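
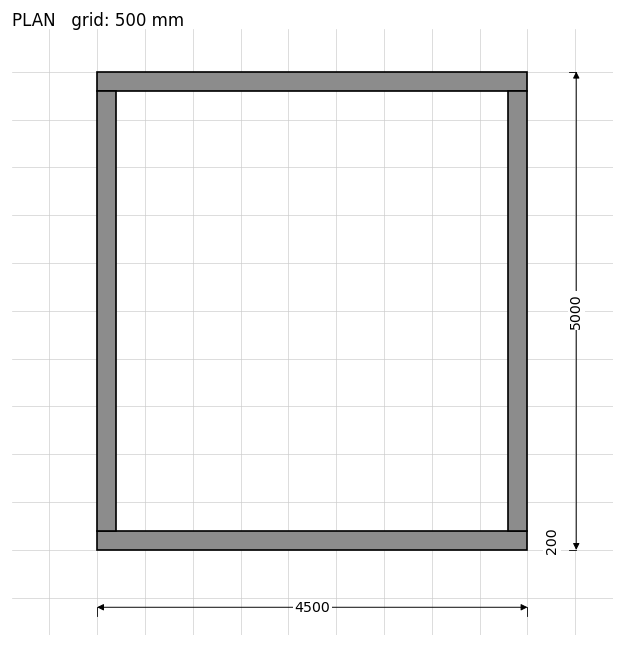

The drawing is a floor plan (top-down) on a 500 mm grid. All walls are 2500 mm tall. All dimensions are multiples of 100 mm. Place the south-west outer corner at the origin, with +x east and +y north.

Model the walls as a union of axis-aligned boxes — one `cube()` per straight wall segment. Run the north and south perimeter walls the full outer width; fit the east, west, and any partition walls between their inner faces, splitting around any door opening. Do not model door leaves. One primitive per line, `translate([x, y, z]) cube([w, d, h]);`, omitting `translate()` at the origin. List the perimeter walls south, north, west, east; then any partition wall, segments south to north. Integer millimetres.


cube([4500, 200, 2500]);
translate([0, 4800, 0]) cube([4500, 200, 2500]);
translate([0, 200, 0]) cube([200, 4600, 2500]);
translate([4300, 200, 0]) cube([200, 4600, 2500]);


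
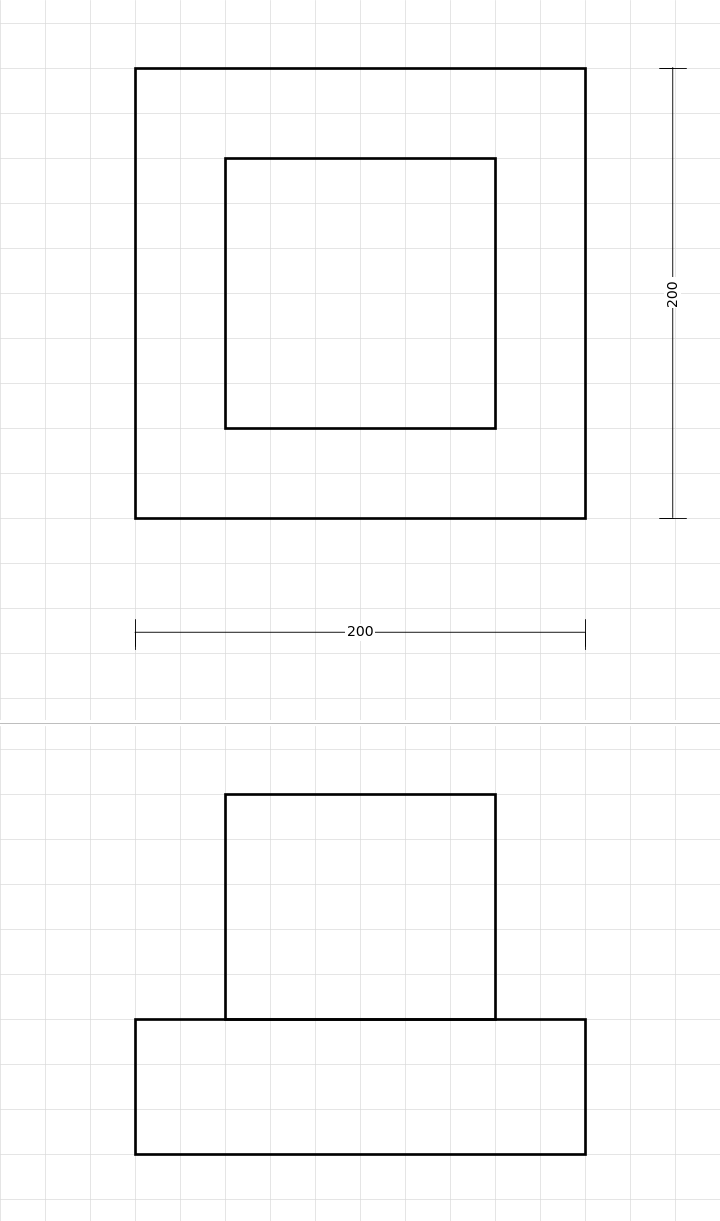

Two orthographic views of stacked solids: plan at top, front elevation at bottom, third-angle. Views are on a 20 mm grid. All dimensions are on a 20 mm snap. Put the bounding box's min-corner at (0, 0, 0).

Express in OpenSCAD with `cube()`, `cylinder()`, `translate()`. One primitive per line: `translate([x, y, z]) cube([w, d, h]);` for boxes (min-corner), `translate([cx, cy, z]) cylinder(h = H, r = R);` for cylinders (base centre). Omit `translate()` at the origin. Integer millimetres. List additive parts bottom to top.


cube([200, 200, 60]);
translate([40, 40, 60]) cube([120, 120, 100]);


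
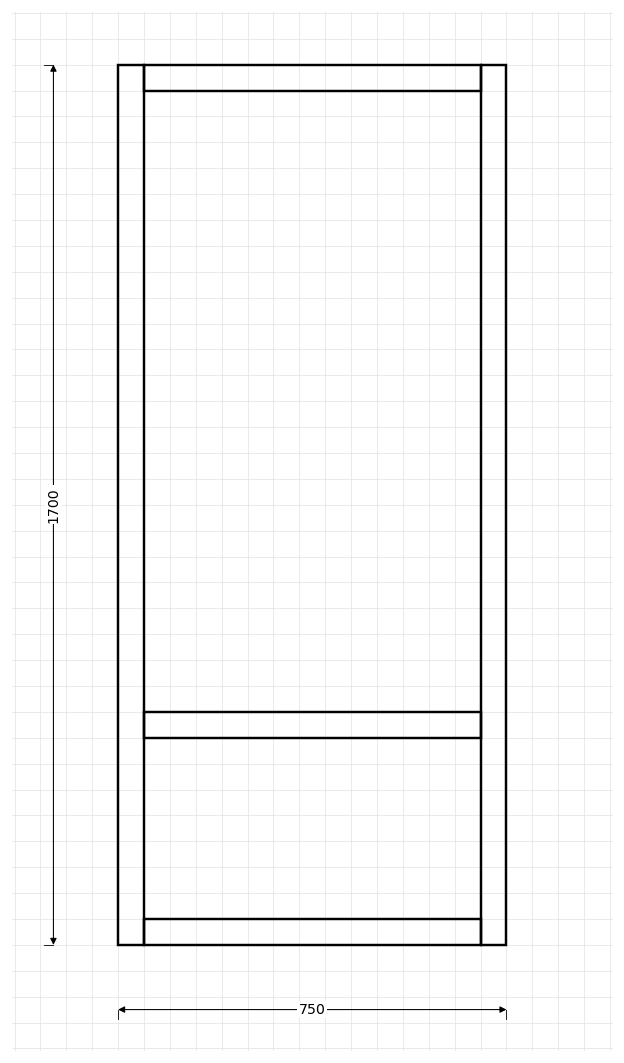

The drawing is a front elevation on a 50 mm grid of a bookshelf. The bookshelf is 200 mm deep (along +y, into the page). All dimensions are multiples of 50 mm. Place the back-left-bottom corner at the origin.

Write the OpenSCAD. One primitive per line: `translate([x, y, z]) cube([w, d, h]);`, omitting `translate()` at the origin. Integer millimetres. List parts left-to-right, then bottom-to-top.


cube([50, 200, 1700]);
translate([50, 0, 0]) cube([650, 200, 50]);
translate([50, 0, 400]) cube([650, 200, 50]);
translate([50, 0, 1650]) cube([650, 200, 50]);
translate([700, 0, 0]) cube([50, 200, 1700]);


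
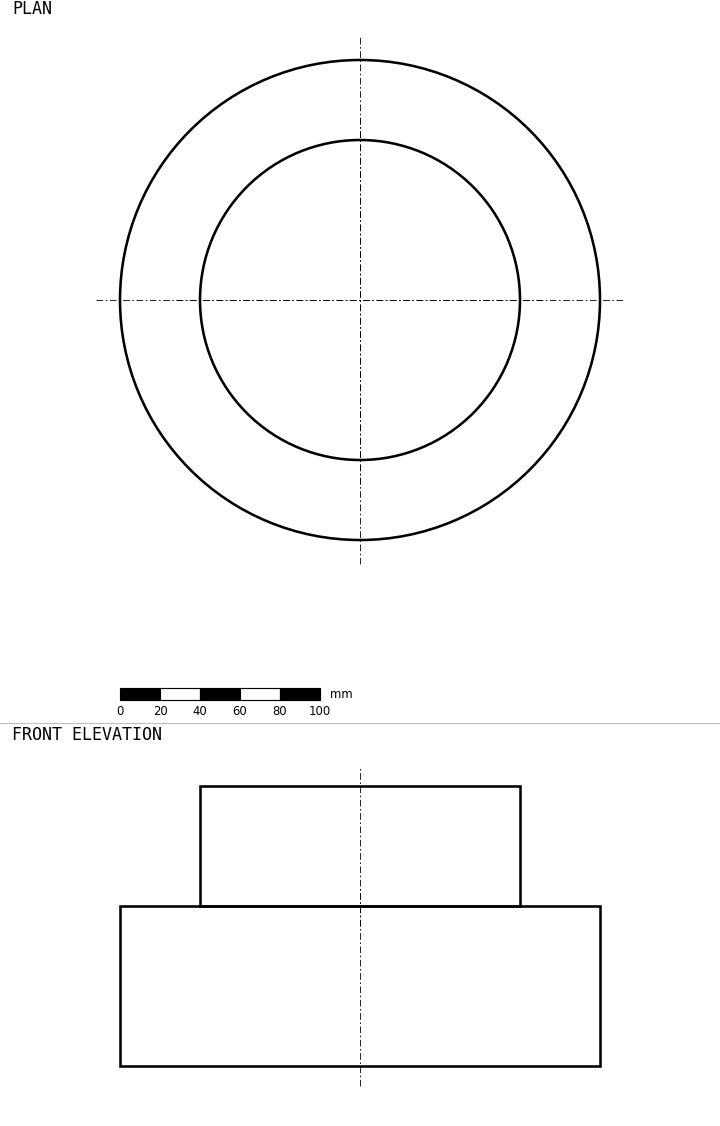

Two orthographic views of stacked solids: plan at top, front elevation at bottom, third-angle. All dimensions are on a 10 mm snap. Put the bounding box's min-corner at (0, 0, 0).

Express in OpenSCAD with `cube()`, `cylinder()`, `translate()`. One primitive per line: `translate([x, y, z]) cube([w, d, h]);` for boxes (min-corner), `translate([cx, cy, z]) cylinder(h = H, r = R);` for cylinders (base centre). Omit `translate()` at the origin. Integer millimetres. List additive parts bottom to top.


translate([120, 120, 0]) cylinder(h = 80, r = 120);
translate([120, 120, 80]) cylinder(h = 60, r = 80);


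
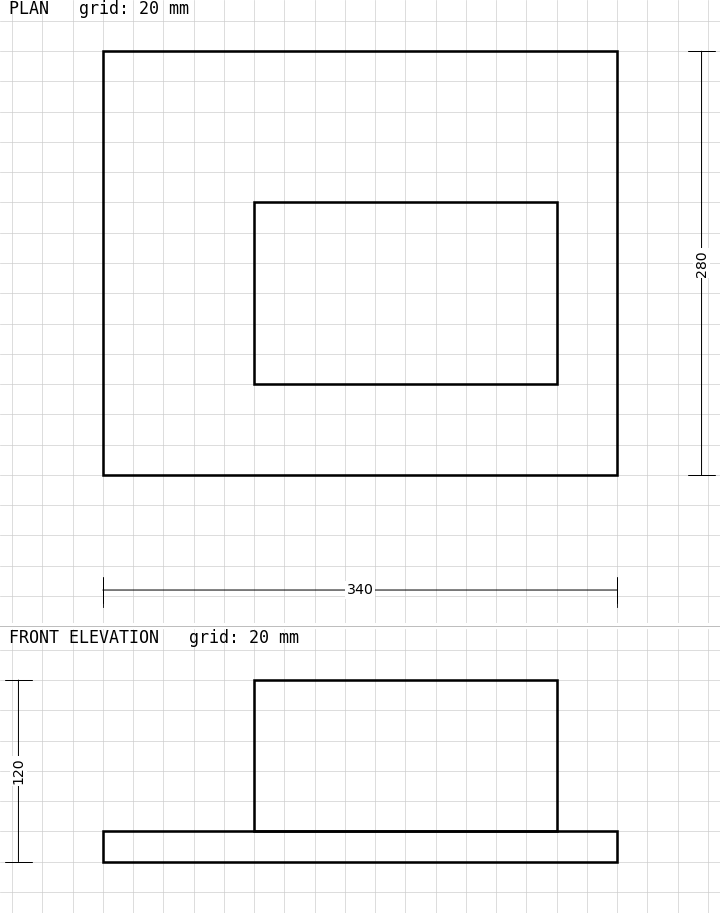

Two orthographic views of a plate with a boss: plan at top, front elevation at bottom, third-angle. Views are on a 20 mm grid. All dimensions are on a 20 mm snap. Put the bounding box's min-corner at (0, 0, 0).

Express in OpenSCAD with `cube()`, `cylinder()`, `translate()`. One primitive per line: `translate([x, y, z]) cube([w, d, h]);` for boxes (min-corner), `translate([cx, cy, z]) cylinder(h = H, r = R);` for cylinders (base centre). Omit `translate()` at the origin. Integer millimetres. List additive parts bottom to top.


cube([340, 280, 20]);
translate([100, 60, 20]) cube([200, 120, 100]);


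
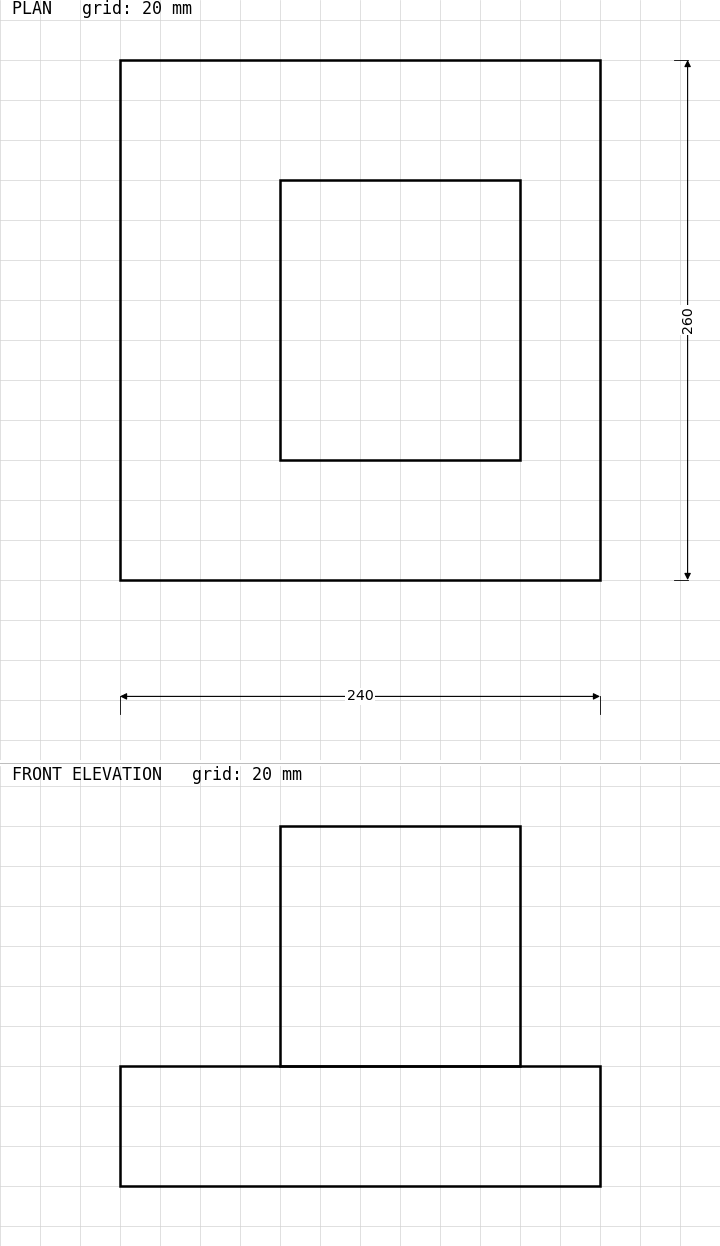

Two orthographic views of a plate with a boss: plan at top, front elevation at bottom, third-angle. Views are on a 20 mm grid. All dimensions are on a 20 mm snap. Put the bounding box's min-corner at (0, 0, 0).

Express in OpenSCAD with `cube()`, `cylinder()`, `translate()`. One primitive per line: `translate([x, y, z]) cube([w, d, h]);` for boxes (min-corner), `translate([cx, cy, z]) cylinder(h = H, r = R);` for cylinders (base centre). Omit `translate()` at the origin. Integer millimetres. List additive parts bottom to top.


cube([240, 260, 60]);
translate([80, 60, 60]) cube([120, 140, 120]);


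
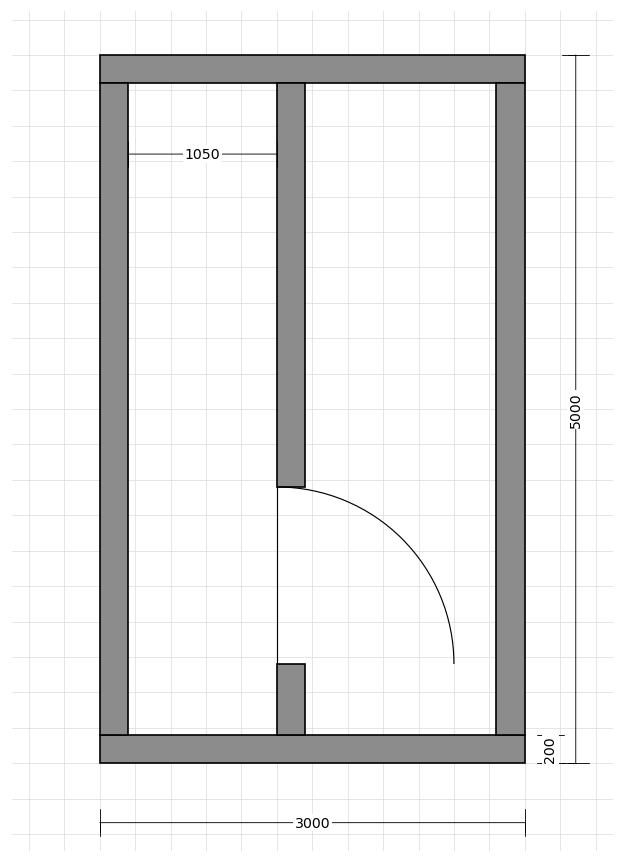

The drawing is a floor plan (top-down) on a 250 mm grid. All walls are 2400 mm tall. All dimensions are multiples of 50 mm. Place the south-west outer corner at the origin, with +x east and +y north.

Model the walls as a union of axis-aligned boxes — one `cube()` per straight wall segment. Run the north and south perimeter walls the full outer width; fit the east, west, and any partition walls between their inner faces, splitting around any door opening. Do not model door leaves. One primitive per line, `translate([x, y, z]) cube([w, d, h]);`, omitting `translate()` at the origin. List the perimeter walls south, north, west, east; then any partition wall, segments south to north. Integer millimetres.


cube([3000, 200, 2400]);
translate([0, 4800, 0]) cube([3000, 200, 2400]);
translate([0, 200, 0]) cube([200, 4600, 2400]);
translate([2800, 200, 0]) cube([200, 4600, 2400]);
translate([1250, 200, 0]) cube([200, 500, 2400]);
translate([1250, 1950, 0]) cube([200, 2850, 2400]);


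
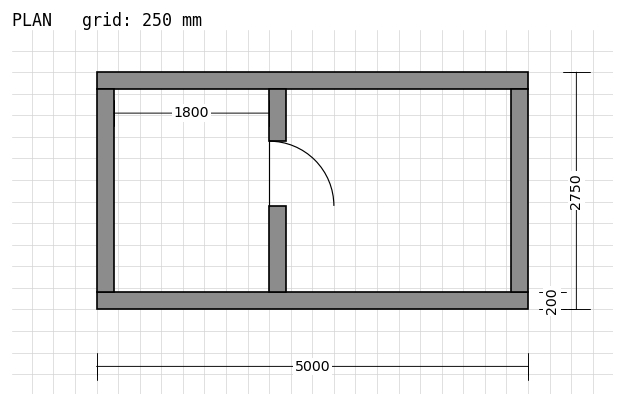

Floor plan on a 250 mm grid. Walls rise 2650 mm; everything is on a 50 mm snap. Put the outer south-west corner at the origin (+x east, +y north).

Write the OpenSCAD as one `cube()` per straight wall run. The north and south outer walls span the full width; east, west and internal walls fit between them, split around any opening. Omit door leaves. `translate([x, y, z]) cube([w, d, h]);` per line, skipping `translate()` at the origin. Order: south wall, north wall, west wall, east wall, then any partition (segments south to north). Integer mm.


cube([5000, 200, 2650]);
translate([0, 2550, 0]) cube([5000, 200, 2650]);
translate([0, 200, 0]) cube([200, 2350, 2650]);
translate([4800, 200, 0]) cube([200, 2350, 2650]);
translate([2000, 200, 0]) cube([200, 1000, 2650]);
translate([2000, 1950, 0]) cube([200, 600, 2650]);


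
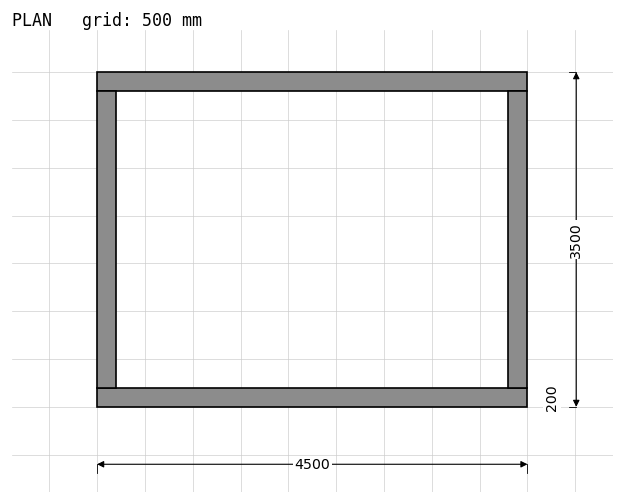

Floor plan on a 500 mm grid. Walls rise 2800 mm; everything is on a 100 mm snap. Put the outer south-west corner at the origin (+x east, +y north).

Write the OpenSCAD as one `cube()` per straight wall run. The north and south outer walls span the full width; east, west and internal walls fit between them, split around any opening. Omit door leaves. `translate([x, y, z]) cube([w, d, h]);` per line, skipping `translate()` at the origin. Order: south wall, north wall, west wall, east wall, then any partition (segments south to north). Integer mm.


cube([4500, 200, 2800]);
translate([0, 3300, 0]) cube([4500, 200, 2800]);
translate([0, 200, 0]) cube([200, 3100, 2800]);
translate([4300, 200, 0]) cube([200, 3100, 2800]);


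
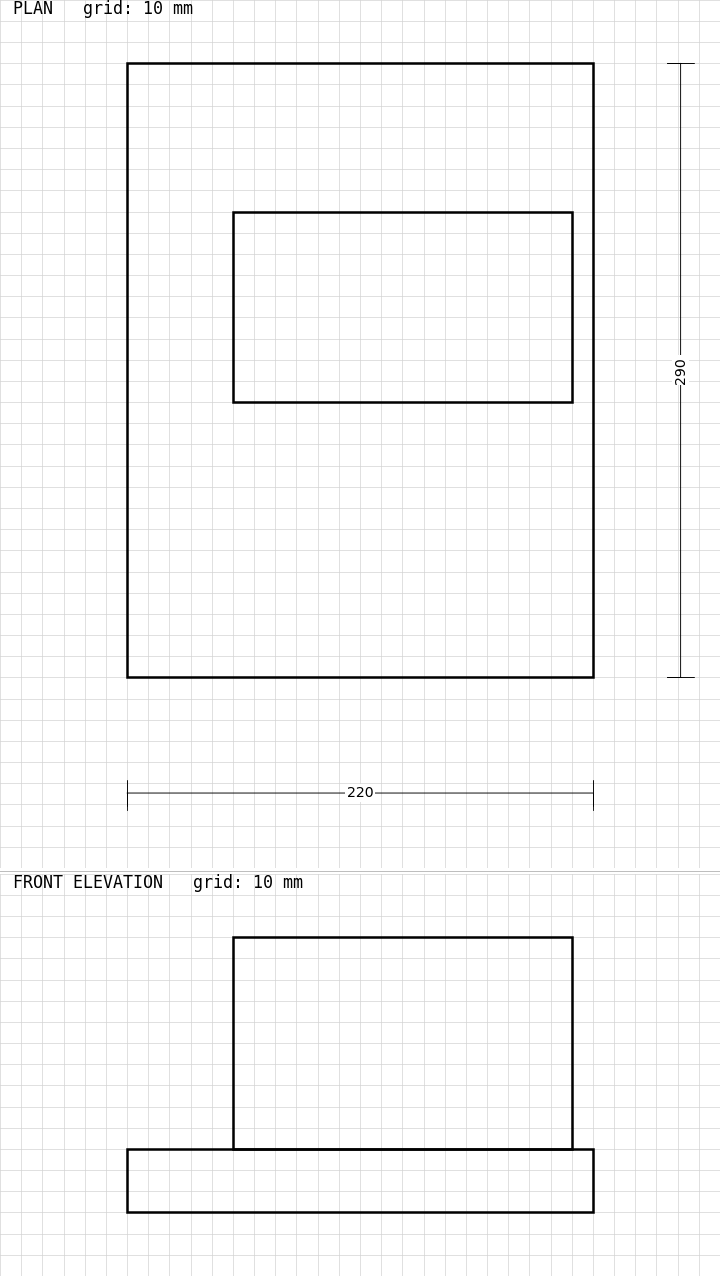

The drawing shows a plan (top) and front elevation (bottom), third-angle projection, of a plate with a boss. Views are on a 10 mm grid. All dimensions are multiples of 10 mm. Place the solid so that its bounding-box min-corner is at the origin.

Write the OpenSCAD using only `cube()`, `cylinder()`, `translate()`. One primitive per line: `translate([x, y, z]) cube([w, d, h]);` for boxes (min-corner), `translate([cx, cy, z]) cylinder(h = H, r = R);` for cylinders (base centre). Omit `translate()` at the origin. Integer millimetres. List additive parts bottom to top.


cube([220, 290, 30]);
translate([50, 130, 30]) cube([160, 90, 100]);


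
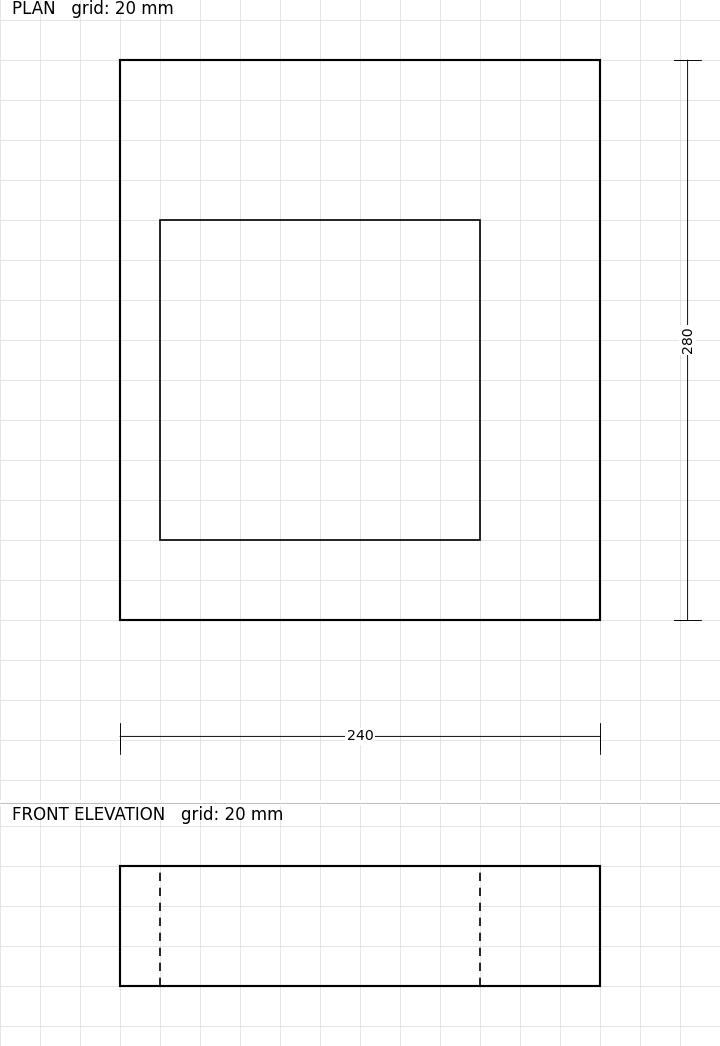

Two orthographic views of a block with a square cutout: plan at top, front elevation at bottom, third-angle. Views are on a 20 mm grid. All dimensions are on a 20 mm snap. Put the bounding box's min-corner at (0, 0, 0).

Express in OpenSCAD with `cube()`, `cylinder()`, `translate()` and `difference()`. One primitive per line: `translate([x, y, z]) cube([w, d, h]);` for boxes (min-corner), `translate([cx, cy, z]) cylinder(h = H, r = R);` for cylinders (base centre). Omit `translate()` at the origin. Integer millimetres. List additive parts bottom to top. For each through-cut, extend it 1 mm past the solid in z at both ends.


difference() {
  cube([240, 280, 60]);
  translate([20, 40, -1]) cube([160, 160, 62]);
}


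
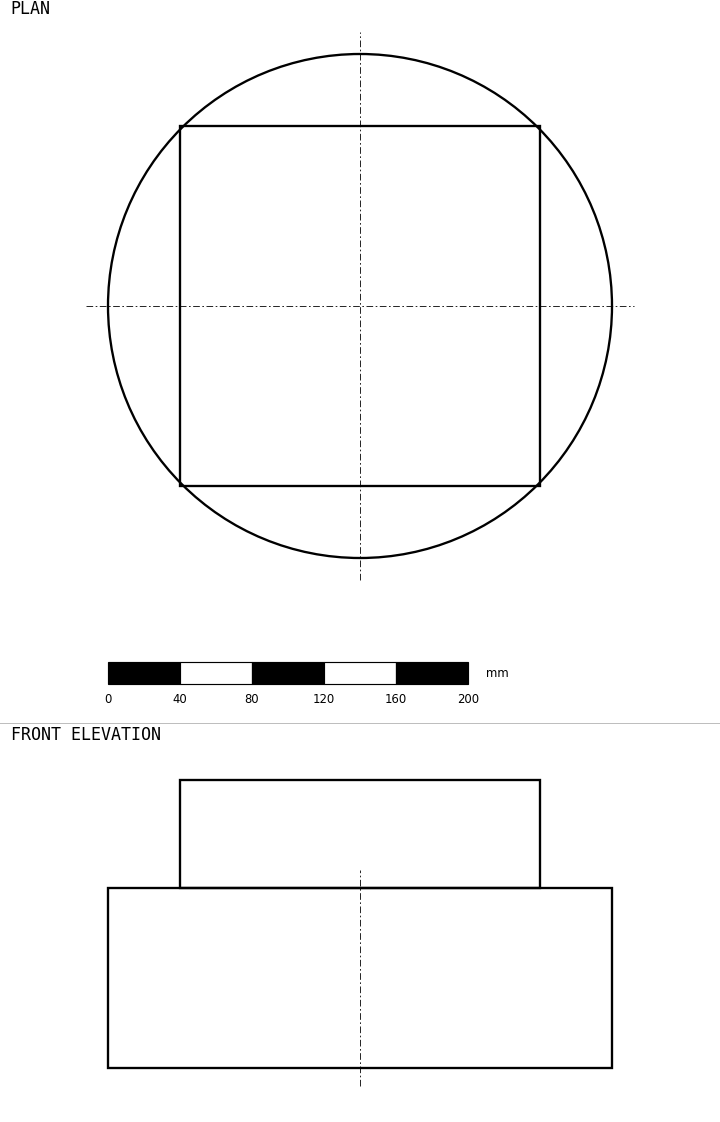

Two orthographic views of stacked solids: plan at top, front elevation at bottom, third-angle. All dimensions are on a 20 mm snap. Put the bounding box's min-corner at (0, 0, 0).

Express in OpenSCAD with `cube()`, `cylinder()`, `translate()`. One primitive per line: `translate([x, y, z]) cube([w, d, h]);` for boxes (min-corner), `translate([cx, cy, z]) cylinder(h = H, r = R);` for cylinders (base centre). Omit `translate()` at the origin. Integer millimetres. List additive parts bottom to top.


translate([140, 140, 0]) cylinder(h = 100, r = 140);
translate([40, 40, 100]) cube([200, 200, 60]);


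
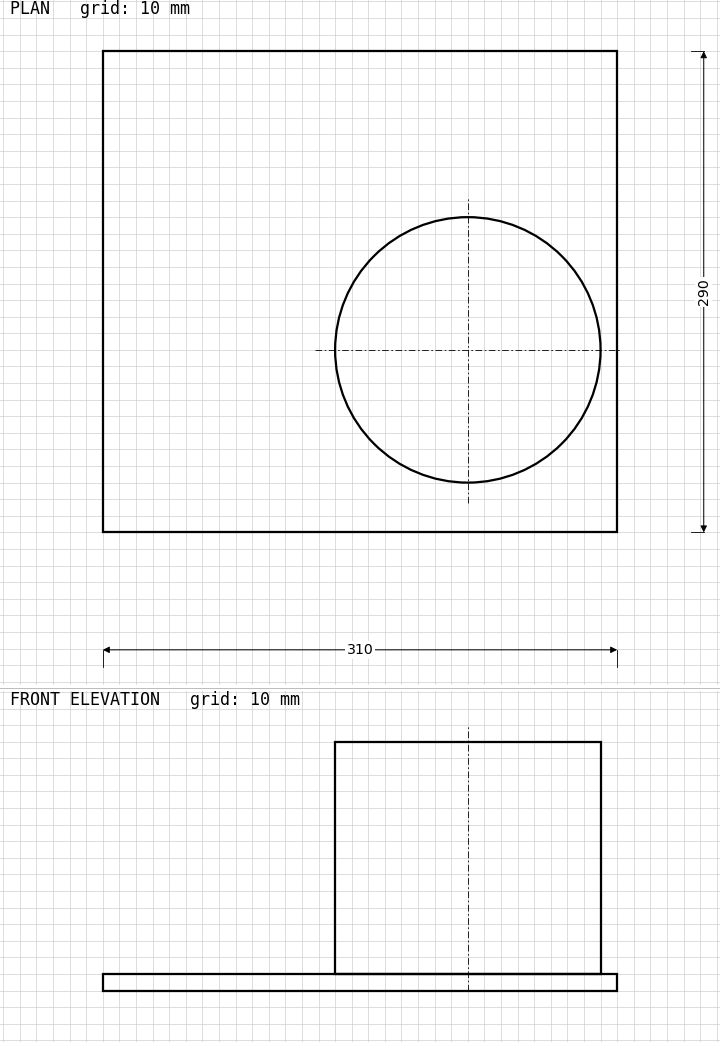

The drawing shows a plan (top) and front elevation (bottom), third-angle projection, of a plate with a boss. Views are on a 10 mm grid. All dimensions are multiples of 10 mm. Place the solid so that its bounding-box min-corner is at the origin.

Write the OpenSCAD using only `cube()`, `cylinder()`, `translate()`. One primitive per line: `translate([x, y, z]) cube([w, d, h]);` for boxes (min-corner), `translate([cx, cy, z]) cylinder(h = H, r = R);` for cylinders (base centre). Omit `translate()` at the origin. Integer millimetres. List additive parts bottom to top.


cube([310, 290, 10]);
translate([220, 110, 10]) cylinder(h = 140, r = 80);


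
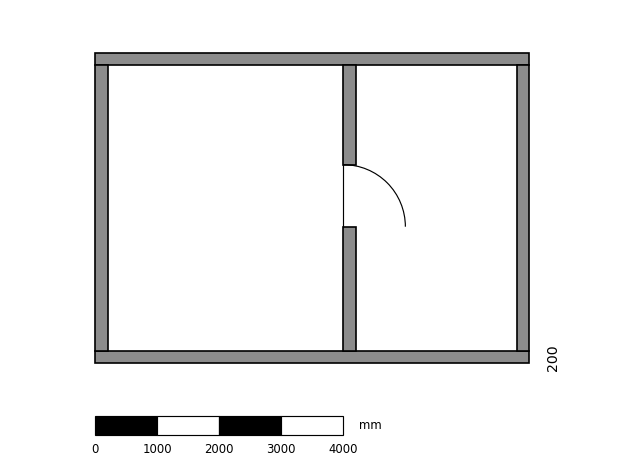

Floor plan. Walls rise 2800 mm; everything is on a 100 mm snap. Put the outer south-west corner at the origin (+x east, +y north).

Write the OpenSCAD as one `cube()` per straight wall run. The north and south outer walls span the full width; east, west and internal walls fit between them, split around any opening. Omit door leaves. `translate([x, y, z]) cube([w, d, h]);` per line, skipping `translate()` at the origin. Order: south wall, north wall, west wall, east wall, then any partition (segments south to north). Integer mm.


cube([7000, 200, 2800]);
translate([0, 4800, 0]) cube([7000, 200, 2800]);
translate([0, 200, 0]) cube([200, 4600, 2800]);
translate([6800, 200, 0]) cube([200, 4600, 2800]);
translate([4000, 200, 0]) cube([200, 2000, 2800]);
translate([4000, 3200, 0]) cube([200, 1600, 2800]);


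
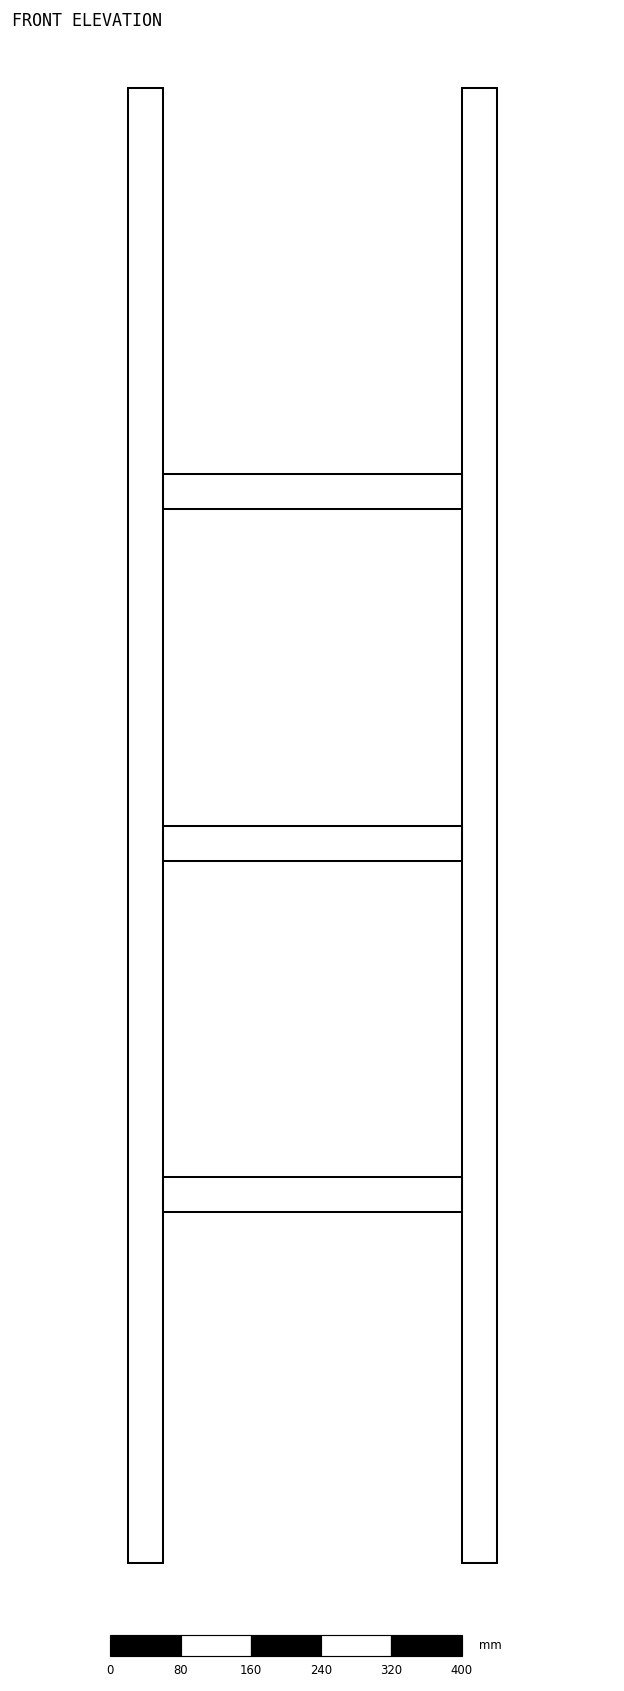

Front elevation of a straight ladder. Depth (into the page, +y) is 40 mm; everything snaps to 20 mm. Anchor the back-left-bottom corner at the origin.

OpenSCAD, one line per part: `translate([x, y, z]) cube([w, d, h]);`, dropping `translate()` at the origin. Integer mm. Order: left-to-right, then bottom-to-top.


cube([40, 40, 1680]);
translate([40, 0, 400]) cube([340, 40, 40]);
translate([40, 0, 800]) cube([340, 40, 40]);
translate([40, 0, 1200]) cube([340, 40, 40]);
translate([380, 0, 0]) cube([40, 40, 1680]);


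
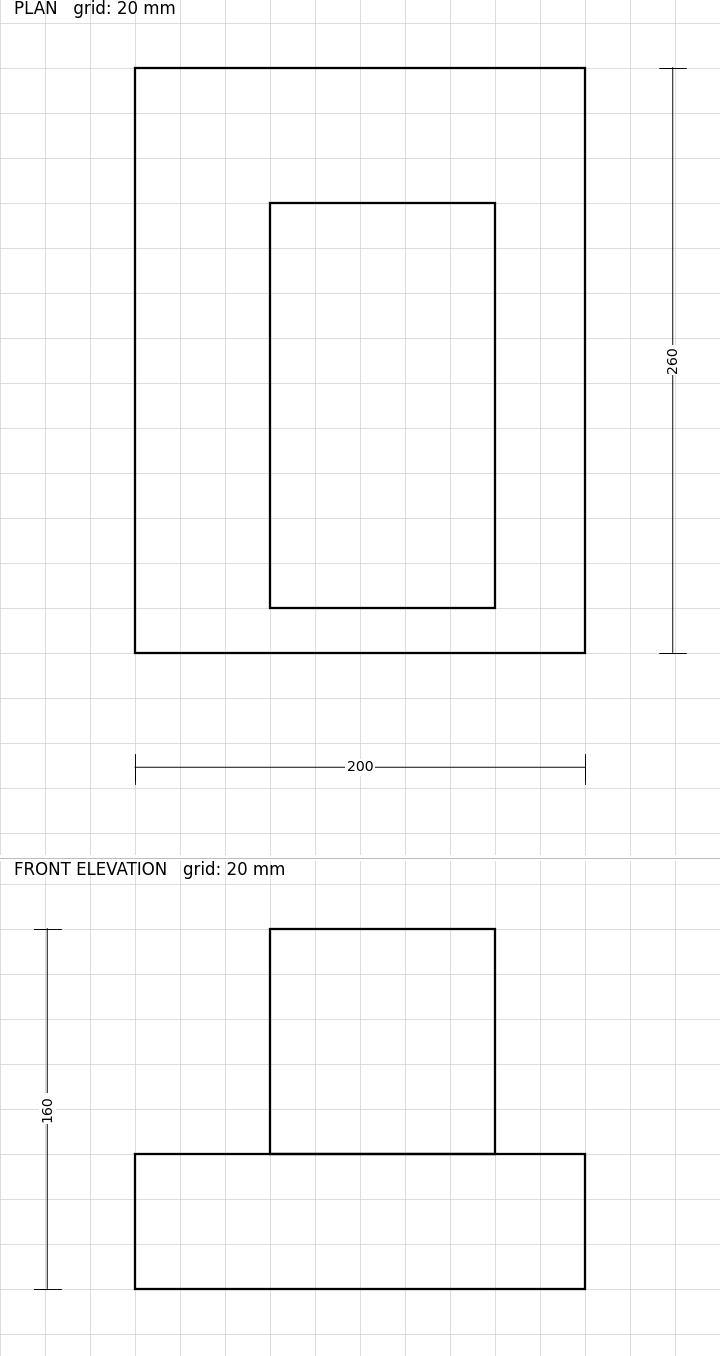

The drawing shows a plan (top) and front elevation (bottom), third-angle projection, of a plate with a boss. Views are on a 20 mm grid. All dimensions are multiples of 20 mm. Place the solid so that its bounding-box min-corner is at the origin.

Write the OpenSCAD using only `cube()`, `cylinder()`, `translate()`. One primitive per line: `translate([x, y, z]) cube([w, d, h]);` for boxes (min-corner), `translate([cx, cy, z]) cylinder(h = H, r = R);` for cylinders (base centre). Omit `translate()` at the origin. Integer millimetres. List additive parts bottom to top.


cube([200, 260, 60]);
translate([60, 20, 60]) cube([100, 180, 100]);


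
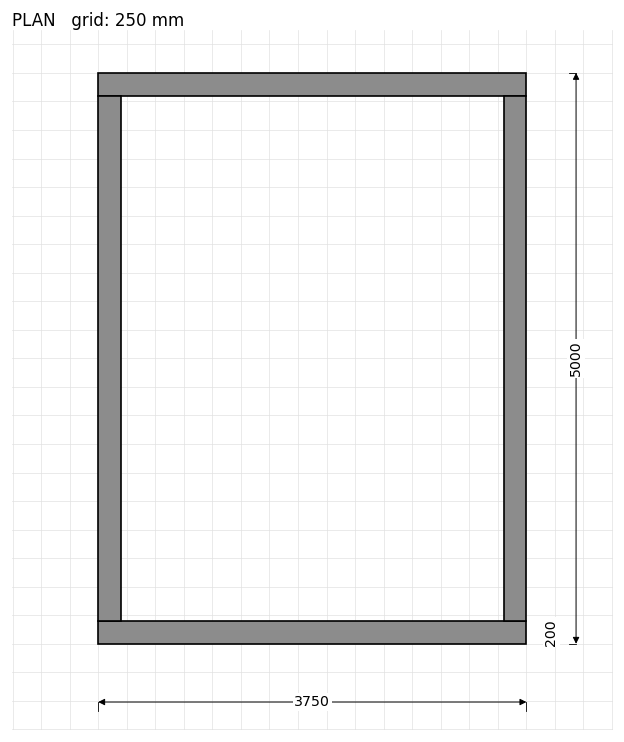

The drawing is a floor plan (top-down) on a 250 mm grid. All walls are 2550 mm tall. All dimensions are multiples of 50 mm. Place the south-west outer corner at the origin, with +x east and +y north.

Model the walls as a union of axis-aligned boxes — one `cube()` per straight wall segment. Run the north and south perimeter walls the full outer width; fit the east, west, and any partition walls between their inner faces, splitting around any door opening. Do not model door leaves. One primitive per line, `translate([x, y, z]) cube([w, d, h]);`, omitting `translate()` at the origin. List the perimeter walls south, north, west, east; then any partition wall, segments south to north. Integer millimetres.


cube([3750, 200, 2550]);
translate([0, 4800, 0]) cube([3750, 200, 2550]);
translate([0, 200, 0]) cube([200, 4600, 2550]);
translate([3550, 200, 0]) cube([200, 4600, 2550]);


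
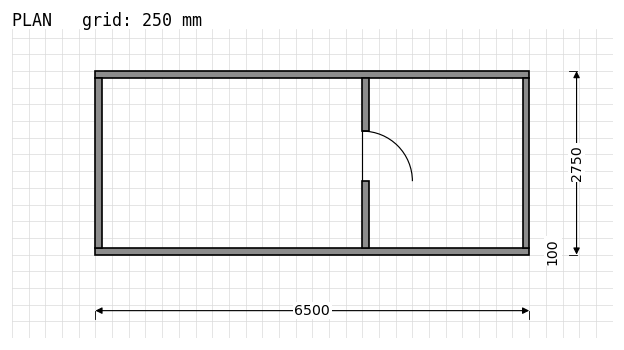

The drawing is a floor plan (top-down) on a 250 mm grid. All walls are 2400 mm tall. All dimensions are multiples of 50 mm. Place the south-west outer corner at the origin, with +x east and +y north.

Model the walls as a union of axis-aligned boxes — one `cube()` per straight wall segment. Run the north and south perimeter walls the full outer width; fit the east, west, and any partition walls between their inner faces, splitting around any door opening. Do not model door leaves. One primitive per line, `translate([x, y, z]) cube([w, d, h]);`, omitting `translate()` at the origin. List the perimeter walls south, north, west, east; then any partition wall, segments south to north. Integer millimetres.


cube([6500, 100, 2400]);
translate([0, 2650, 0]) cube([6500, 100, 2400]);
translate([0, 100, 0]) cube([100, 2550, 2400]);
translate([6400, 100, 0]) cube([100, 2550, 2400]);
translate([4000, 100, 0]) cube([100, 1000, 2400]);
translate([4000, 1850, 0]) cube([100, 800, 2400]);


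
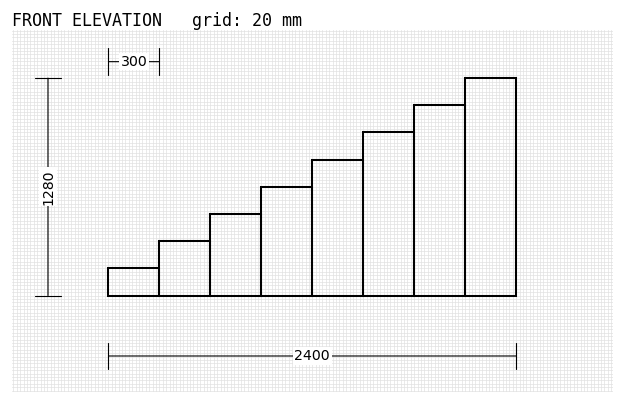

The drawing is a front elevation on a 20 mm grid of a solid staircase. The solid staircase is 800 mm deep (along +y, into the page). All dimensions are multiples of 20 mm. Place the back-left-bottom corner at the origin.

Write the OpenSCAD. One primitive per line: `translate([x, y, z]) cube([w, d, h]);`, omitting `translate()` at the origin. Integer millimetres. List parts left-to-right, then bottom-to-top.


cube([300, 800, 160]);
translate([300, 0, 0]) cube([300, 800, 320]);
translate([600, 0, 0]) cube([300, 800, 480]);
translate([900, 0, 0]) cube([300, 800, 640]);
translate([1200, 0, 0]) cube([300, 800, 800]);
translate([1500, 0, 0]) cube([300, 800, 960]);
translate([1800, 0, 0]) cube([300, 800, 1120]);
translate([2100, 0, 0]) cube([300, 800, 1280]);


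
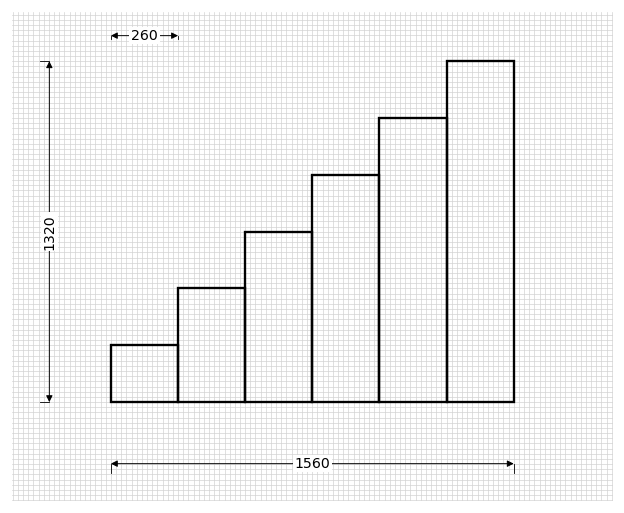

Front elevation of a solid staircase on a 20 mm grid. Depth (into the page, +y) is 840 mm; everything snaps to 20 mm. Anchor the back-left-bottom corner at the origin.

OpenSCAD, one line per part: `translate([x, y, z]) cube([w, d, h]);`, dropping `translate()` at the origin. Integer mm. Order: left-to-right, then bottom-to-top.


cube([260, 840, 220]);
translate([260, 0, 0]) cube([260, 840, 440]);
translate([520, 0, 0]) cube([260, 840, 660]);
translate([780, 0, 0]) cube([260, 840, 880]);
translate([1040, 0, 0]) cube([260, 840, 1100]);
translate([1300, 0, 0]) cube([260, 840, 1320]);


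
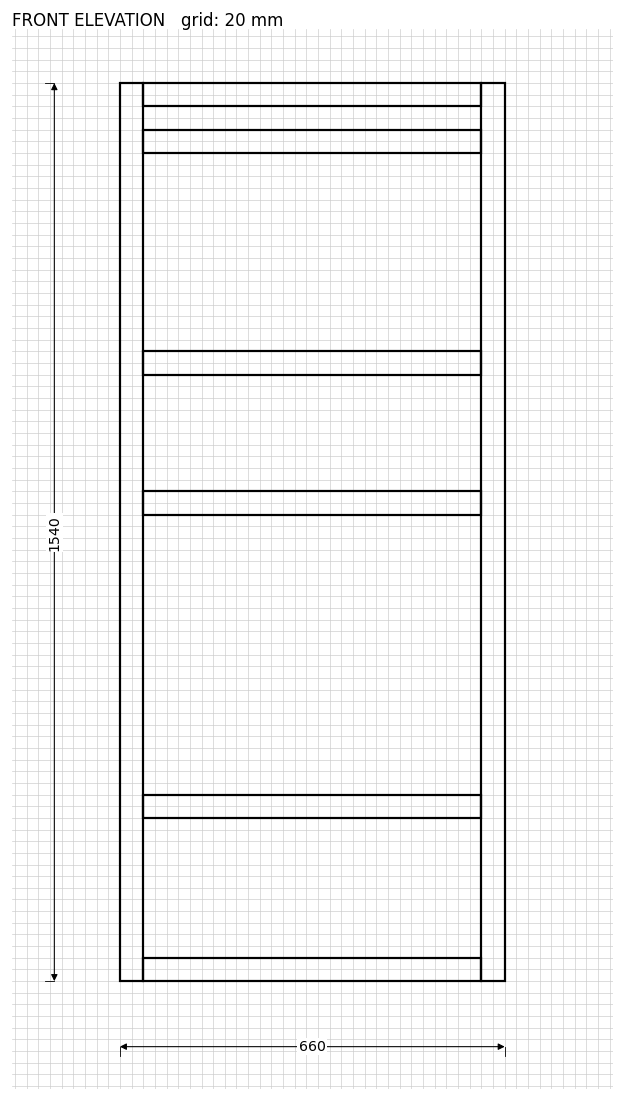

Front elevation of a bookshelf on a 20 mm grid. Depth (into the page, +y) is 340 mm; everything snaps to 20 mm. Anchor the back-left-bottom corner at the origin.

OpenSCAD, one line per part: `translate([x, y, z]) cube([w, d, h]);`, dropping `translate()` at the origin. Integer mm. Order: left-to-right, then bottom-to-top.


cube([40, 340, 1540]);
translate([40, 0, 0]) cube([580, 340, 40]);
translate([40, 0, 280]) cube([580, 340, 40]);
translate([40, 0, 800]) cube([580, 340, 40]);
translate([40, 0, 1040]) cube([580, 340, 40]);
translate([40, 0, 1420]) cube([580, 340, 40]);
translate([40, 0, 1500]) cube([580, 340, 40]);
translate([620, 0, 0]) cube([40, 340, 1540]);


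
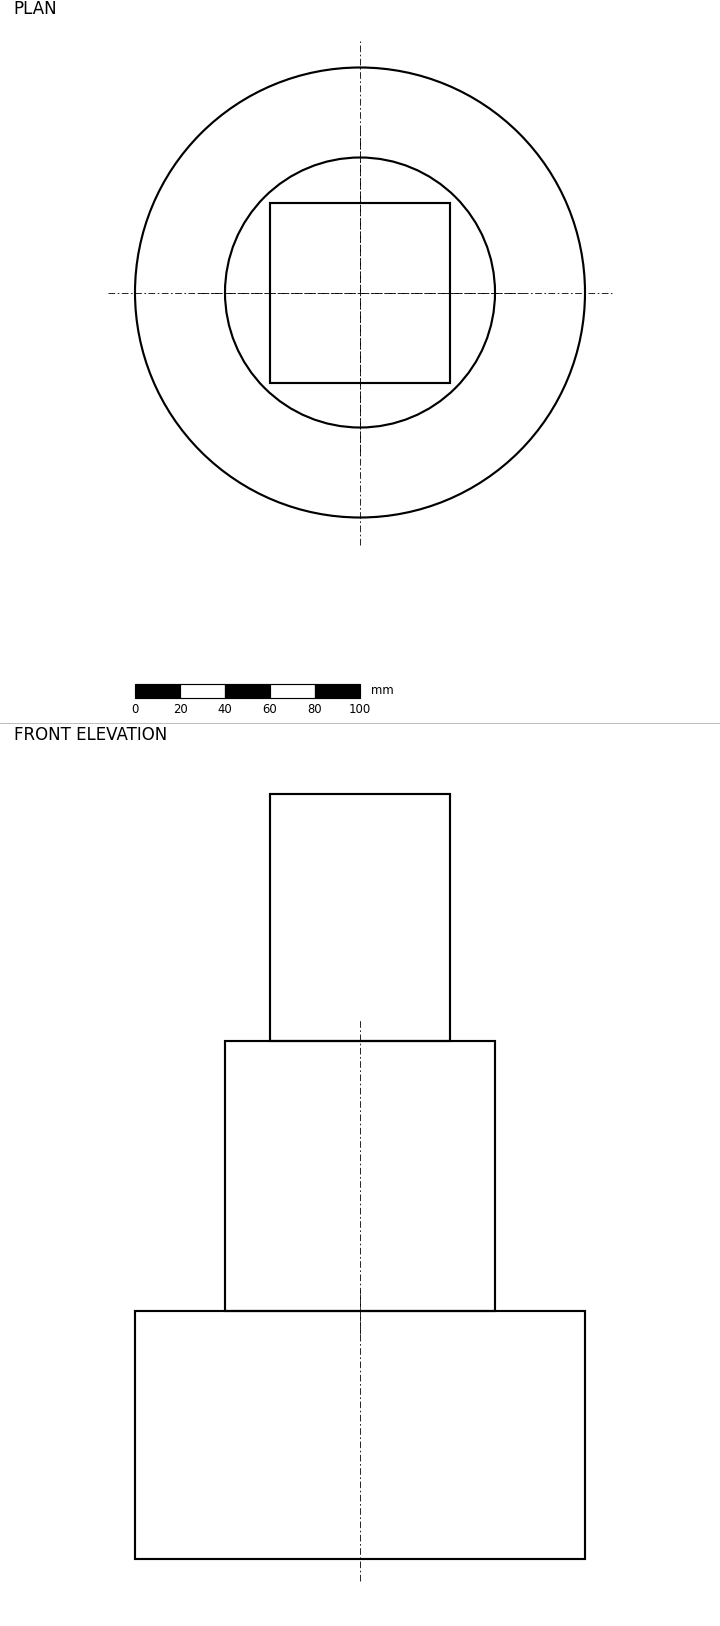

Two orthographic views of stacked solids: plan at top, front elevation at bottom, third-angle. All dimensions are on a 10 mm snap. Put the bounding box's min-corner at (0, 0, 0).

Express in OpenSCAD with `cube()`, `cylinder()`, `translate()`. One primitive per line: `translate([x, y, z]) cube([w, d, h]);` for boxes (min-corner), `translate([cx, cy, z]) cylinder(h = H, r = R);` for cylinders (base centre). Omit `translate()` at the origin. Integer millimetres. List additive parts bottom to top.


translate([100, 100, 0]) cylinder(h = 110, r = 100);
translate([100, 100, 110]) cylinder(h = 120, r = 60);
translate([60, 60, 230]) cube([80, 80, 110]);


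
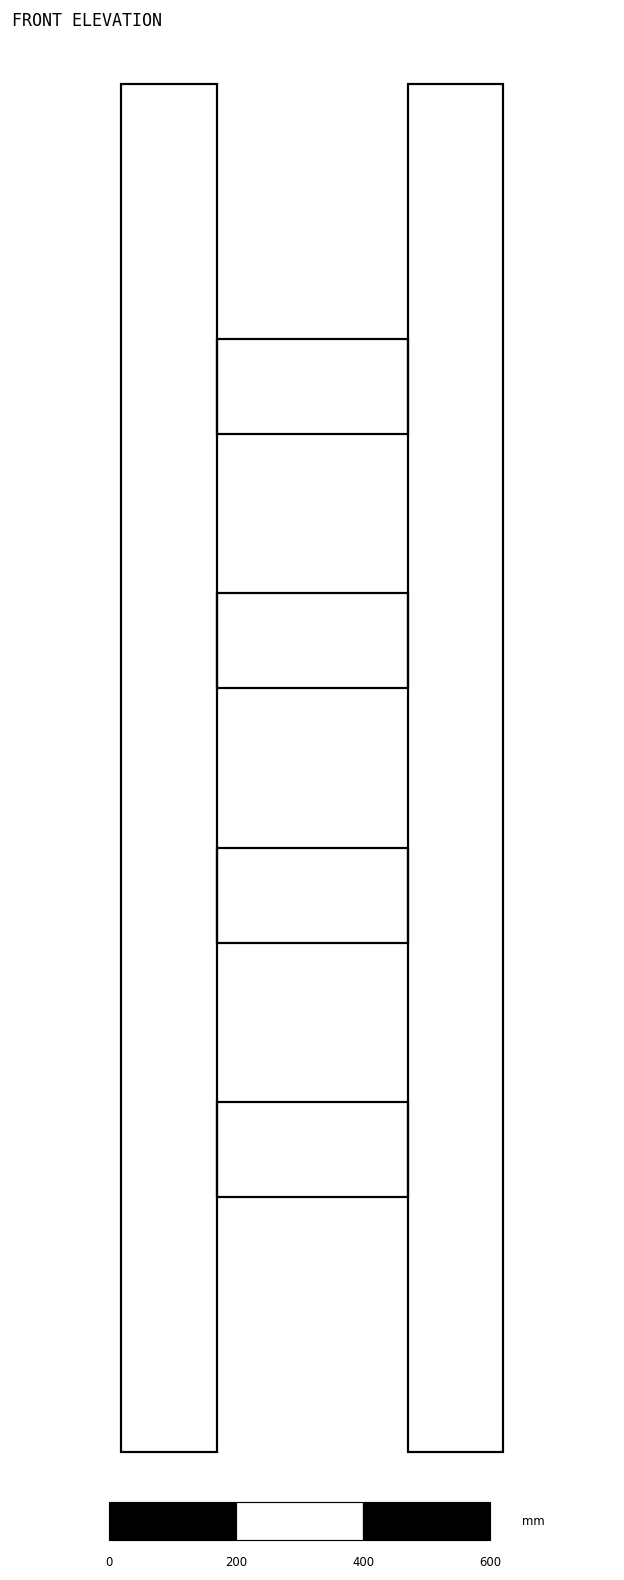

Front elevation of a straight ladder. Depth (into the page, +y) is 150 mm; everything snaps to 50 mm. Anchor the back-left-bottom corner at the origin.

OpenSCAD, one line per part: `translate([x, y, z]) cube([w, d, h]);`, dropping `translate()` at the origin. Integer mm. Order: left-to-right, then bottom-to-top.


cube([150, 150, 2150]);
translate([150, 0, 400]) cube([300, 150, 150]);
translate([150, 0, 800]) cube([300, 150, 150]);
translate([150, 0, 1200]) cube([300, 150, 150]);
translate([150, 0, 1600]) cube([300, 150, 150]);
translate([450, 0, 0]) cube([150, 150, 2150]);


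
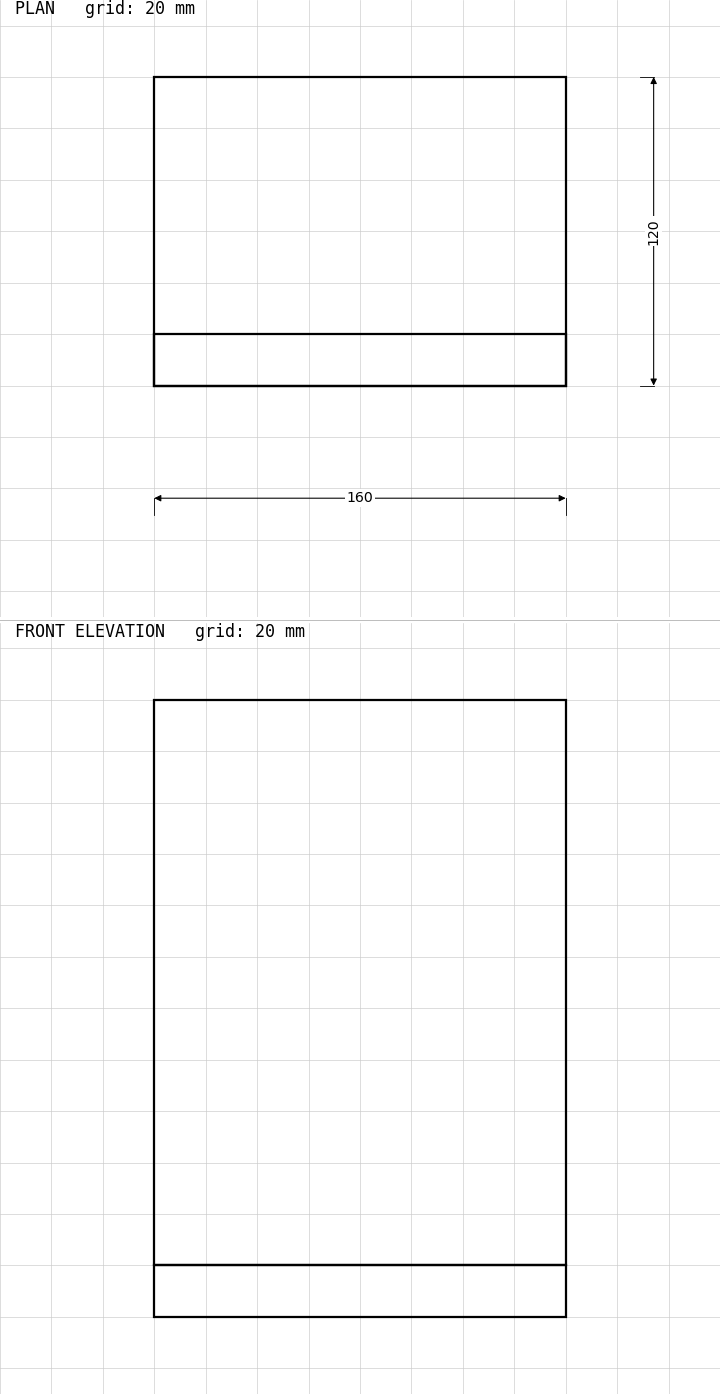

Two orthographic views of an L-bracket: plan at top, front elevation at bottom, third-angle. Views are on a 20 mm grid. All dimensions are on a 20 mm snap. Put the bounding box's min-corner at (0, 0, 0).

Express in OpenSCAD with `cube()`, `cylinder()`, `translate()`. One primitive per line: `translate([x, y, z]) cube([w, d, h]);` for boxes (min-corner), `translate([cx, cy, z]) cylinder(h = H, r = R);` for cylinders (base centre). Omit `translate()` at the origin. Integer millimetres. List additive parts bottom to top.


cube([160, 120, 20]);
translate([0, 0, 20]) cube([160, 20, 220]);


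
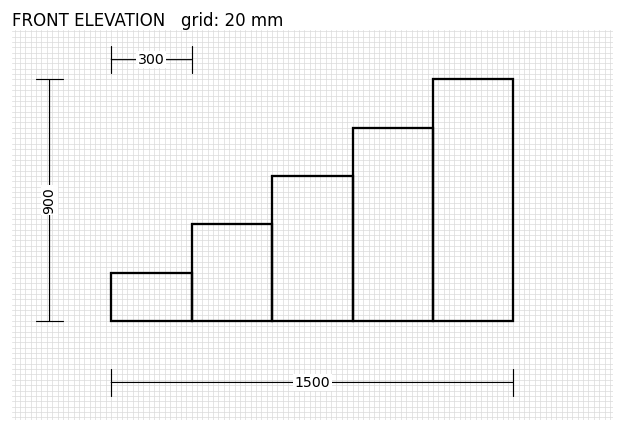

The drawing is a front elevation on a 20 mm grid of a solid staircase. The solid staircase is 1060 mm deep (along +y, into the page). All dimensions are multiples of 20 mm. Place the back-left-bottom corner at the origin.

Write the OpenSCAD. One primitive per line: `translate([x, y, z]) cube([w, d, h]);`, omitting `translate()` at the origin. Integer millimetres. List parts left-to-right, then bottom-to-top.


cube([300, 1060, 180]);
translate([300, 0, 0]) cube([300, 1060, 360]);
translate([600, 0, 0]) cube([300, 1060, 540]);
translate([900, 0, 0]) cube([300, 1060, 720]);
translate([1200, 0, 0]) cube([300, 1060, 900]);


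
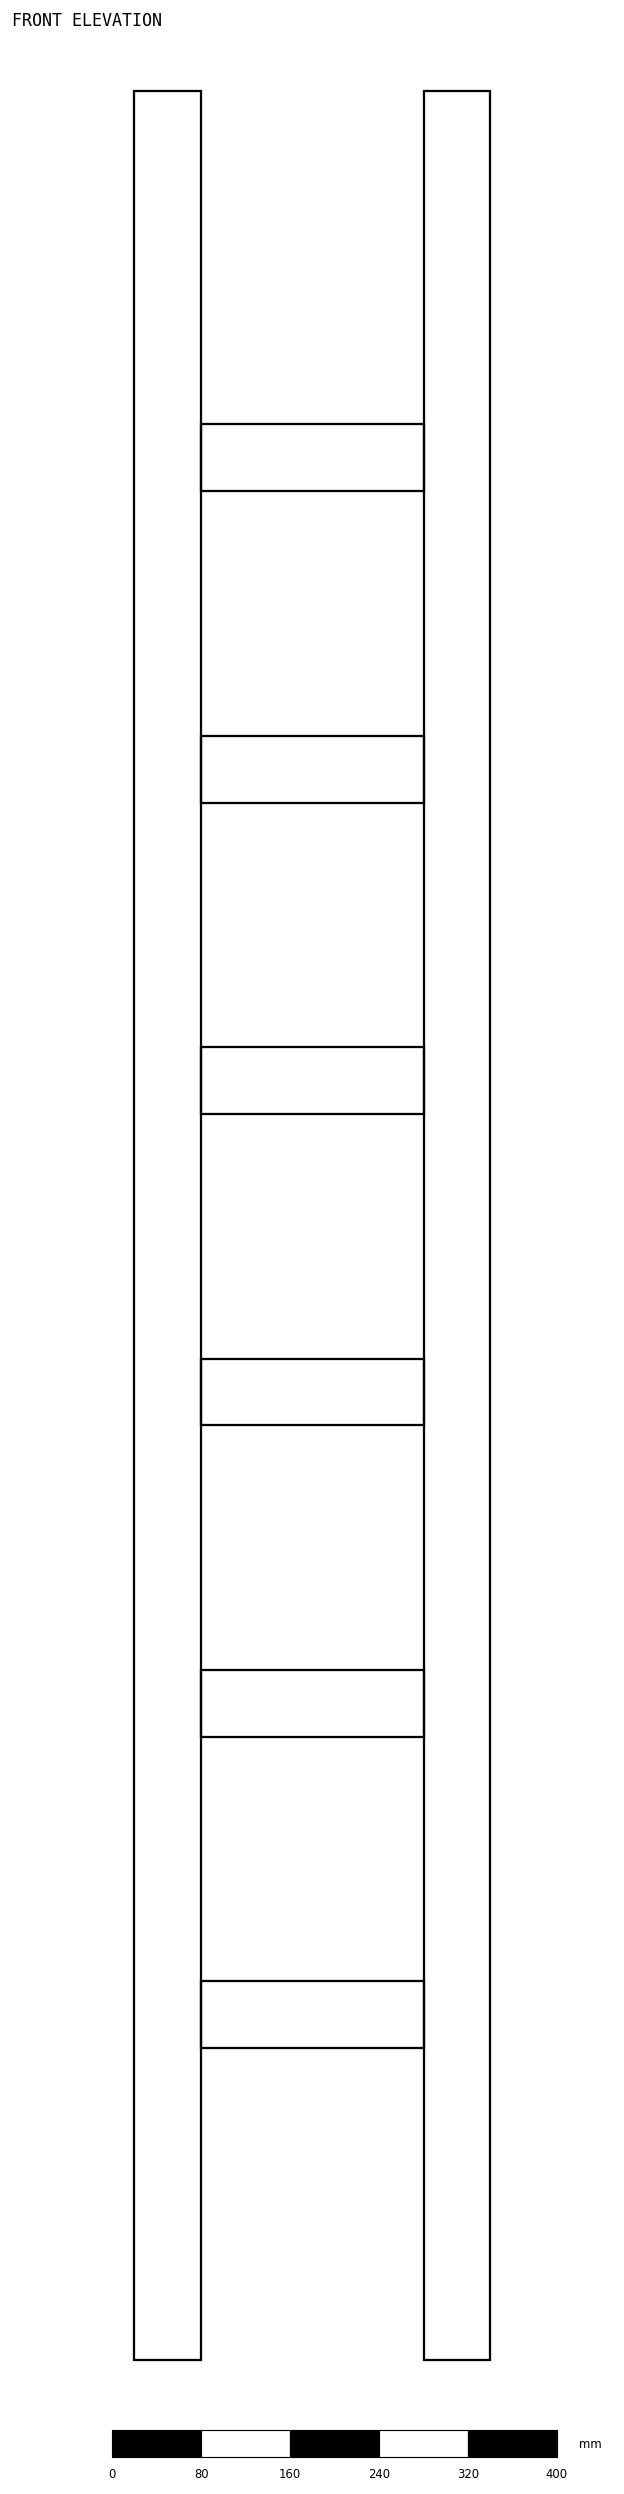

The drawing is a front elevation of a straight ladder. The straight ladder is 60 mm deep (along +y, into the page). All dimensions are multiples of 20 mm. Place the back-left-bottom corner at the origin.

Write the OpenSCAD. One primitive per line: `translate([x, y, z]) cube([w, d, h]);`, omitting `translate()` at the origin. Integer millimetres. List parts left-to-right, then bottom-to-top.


cube([60, 60, 2040]);
translate([60, 0, 280]) cube([200, 60, 60]);
translate([60, 0, 560]) cube([200, 60, 60]);
translate([60, 0, 840]) cube([200, 60, 60]);
translate([60, 0, 1120]) cube([200, 60, 60]);
translate([60, 0, 1400]) cube([200, 60, 60]);
translate([60, 0, 1680]) cube([200, 60, 60]);
translate([260, 0, 0]) cube([60, 60, 2040]);


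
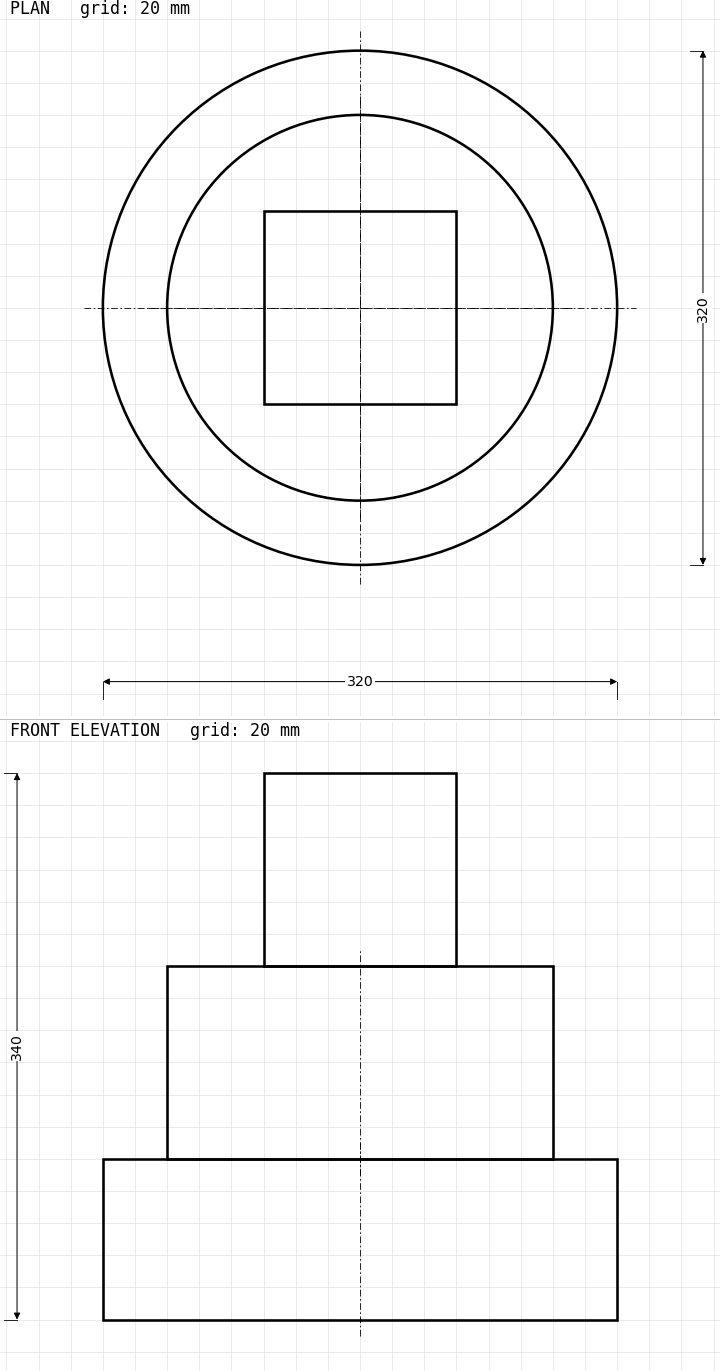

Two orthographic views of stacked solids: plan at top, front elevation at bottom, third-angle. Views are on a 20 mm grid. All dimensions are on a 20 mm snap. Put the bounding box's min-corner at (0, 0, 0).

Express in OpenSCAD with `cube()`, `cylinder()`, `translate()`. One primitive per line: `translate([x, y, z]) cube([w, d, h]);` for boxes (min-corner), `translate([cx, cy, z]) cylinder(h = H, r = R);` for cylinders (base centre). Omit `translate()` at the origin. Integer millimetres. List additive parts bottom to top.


translate([160, 160, 0]) cylinder(h = 100, r = 160);
translate([160, 160, 100]) cylinder(h = 120, r = 120);
translate([100, 100, 220]) cube([120, 120, 120]);


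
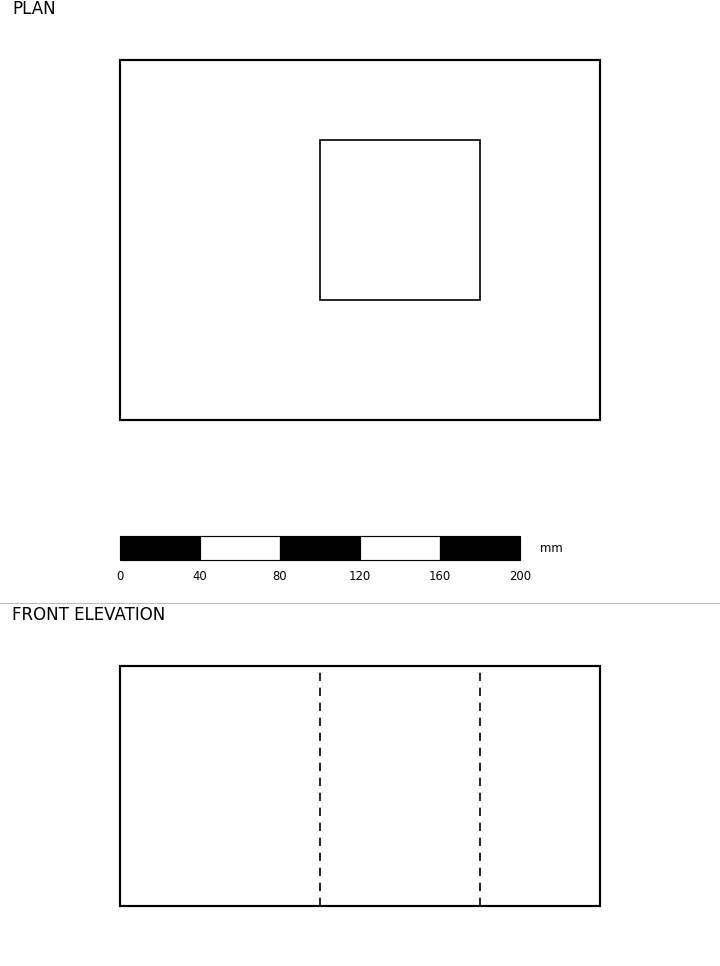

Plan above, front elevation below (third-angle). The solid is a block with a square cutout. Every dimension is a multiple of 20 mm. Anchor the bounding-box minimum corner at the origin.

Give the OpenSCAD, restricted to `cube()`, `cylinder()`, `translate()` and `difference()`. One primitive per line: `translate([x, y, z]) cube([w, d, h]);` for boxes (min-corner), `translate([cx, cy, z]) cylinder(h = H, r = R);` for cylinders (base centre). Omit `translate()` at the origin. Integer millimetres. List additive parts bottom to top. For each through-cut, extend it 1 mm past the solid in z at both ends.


difference() {
  cube([240, 180, 120]);
  translate([100, 60, -1]) cube([80, 80, 122]);
}


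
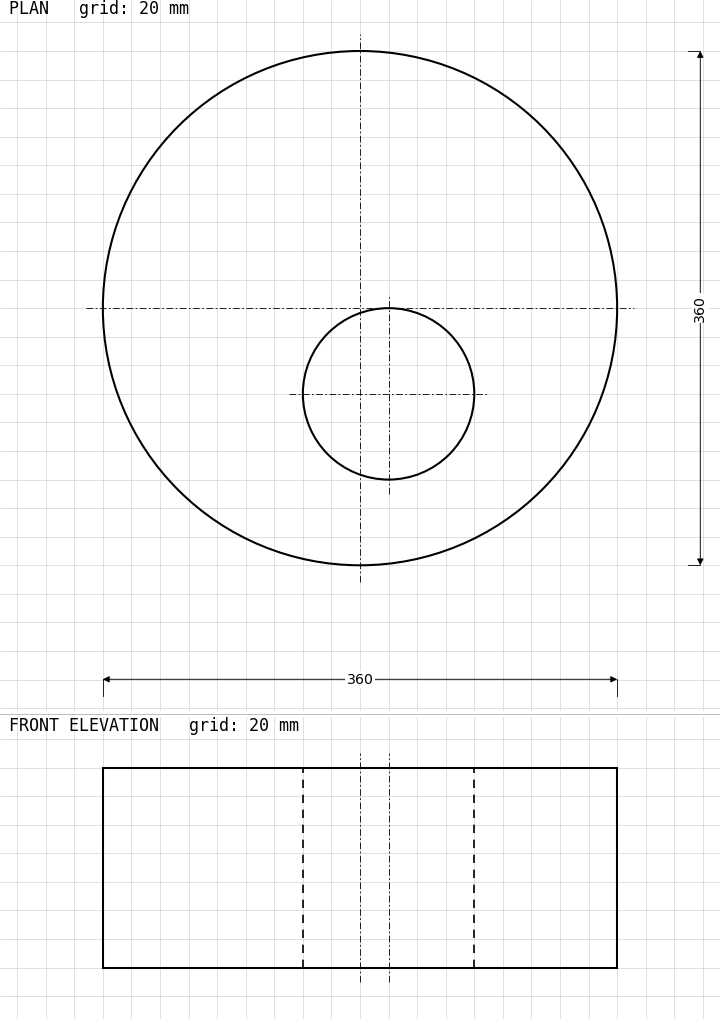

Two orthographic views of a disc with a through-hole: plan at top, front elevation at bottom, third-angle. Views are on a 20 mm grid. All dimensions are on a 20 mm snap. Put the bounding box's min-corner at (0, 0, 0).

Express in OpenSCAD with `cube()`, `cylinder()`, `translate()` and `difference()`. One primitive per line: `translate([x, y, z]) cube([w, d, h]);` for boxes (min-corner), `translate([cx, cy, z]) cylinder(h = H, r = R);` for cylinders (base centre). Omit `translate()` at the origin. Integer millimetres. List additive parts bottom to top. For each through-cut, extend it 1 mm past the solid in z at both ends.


difference() {
  translate([180, 180, 0]) cylinder(h = 140, r = 180);
  translate([200, 120, -1]) cylinder(h = 142, r = 60);
}


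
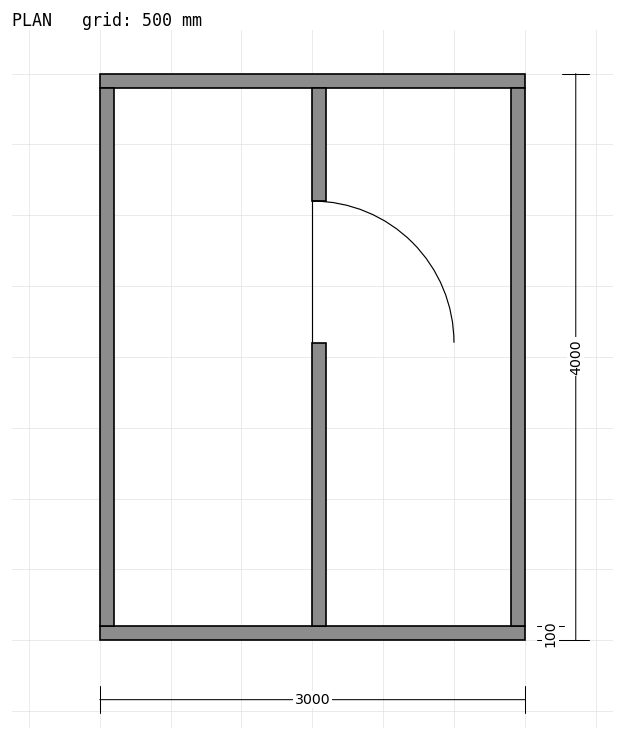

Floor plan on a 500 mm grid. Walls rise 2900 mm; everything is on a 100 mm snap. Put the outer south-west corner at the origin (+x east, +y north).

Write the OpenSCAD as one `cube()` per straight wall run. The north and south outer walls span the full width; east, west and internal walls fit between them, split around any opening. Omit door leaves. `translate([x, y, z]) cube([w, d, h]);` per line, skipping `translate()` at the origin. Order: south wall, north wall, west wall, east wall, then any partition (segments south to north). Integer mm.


cube([3000, 100, 2900]);
translate([0, 3900, 0]) cube([3000, 100, 2900]);
translate([0, 100, 0]) cube([100, 3800, 2900]);
translate([2900, 100, 0]) cube([100, 3800, 2900]);
translate([1500, 100, 0]) cube([100, 2000, 2900]);
translate([1500, 3100, 0]) cube([100, 800, 2900]);


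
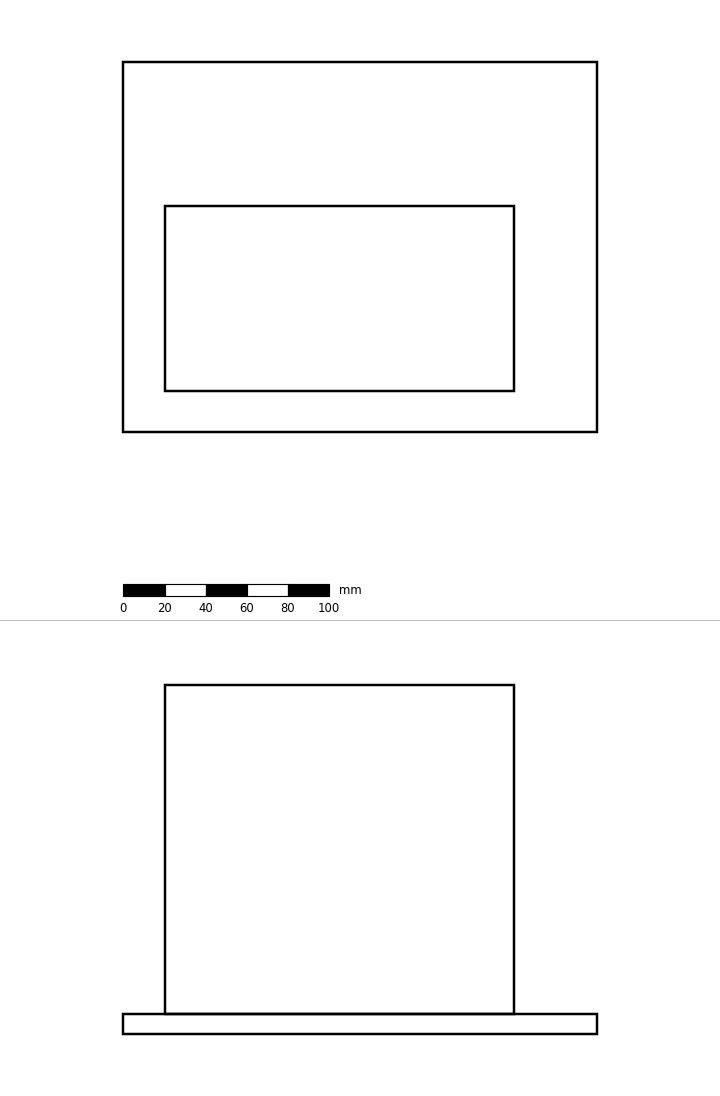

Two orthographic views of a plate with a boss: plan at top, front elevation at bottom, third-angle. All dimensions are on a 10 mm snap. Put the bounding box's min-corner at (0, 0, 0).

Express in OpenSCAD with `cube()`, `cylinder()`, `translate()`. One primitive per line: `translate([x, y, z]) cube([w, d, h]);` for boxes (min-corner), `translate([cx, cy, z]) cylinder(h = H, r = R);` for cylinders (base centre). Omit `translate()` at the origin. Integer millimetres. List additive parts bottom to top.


cube([230, 180, 10]);
translate([20, 20, 10]) cube([170, 90, 160]);


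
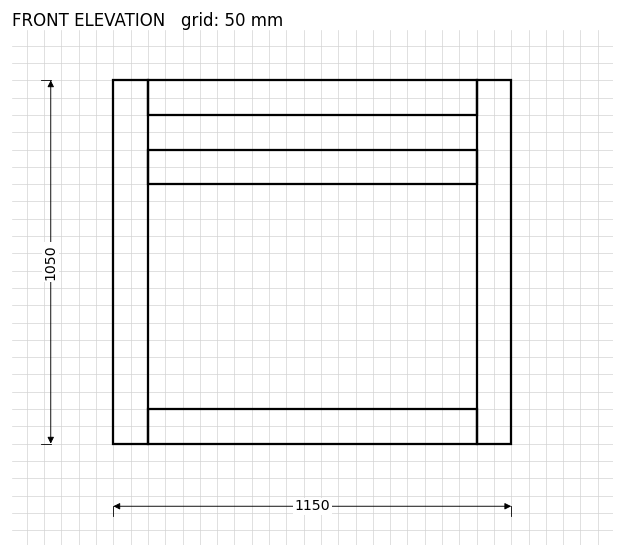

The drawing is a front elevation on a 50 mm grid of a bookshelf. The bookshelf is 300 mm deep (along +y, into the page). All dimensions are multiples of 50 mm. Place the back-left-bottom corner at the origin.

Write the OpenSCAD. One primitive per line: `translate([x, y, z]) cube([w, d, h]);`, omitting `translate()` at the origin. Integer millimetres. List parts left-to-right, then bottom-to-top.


cube([100, 300, 1050]);
translate([100, 0, 0]) cube([950, 300, 100]);
translate([100, 0, 750]) cube([950, 300, 100]);
translate([100, 0, 950]) cube([950, 300, 100]);
translate([1050, 0, 0]) cube([100, 300, 1050]);


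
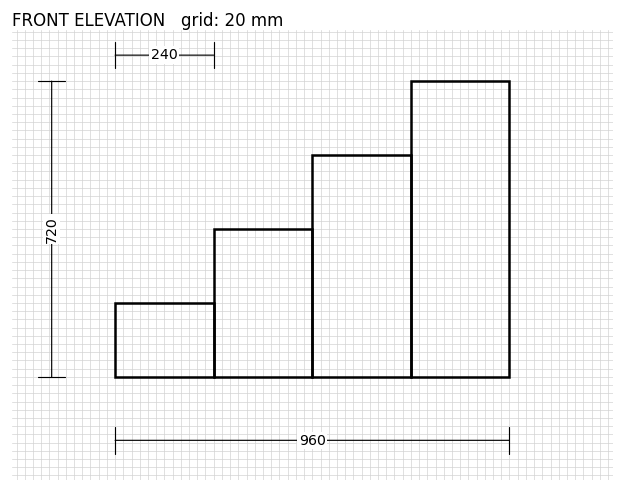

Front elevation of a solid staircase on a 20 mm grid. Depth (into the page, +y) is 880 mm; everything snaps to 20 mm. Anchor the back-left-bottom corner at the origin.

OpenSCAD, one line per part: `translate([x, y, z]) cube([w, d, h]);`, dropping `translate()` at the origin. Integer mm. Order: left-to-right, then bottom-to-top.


cube([240, 880, 180]);
translate([240, 0, 0]) cube([240, 880, 360]);
translate([480, 0, 0]) cube([240, 880, 540]);
translate([720, 0, 0]) cube([240, 880, 720]);


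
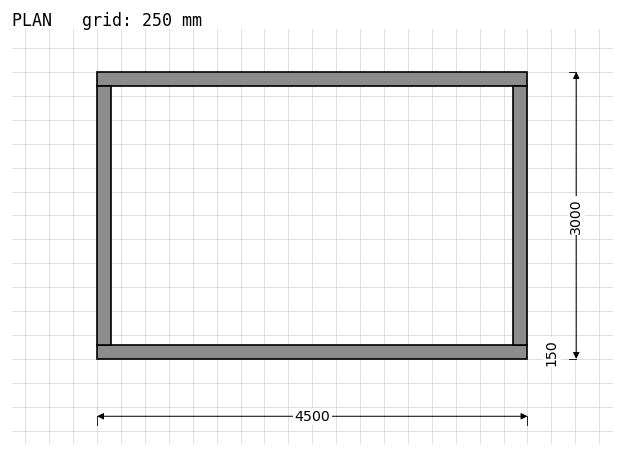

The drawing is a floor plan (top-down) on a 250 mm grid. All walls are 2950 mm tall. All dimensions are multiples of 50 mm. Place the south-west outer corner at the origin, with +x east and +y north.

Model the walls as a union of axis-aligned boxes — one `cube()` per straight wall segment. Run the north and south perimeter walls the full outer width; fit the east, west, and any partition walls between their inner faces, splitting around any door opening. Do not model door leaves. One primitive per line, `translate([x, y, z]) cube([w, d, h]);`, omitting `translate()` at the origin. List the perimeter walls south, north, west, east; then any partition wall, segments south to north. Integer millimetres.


cube([4500, 150, 2950]);
translate([0, 2850, 0]) cube([4500, 150, 2950]);
translate([0, 150, 0]) cube([150, 2700, 2950]);
translate([4350, 150, 0]) cube([150, 2700, 2950]);
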